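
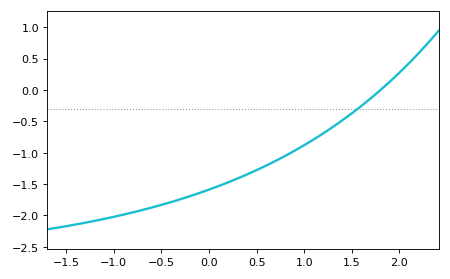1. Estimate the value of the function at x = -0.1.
-1.64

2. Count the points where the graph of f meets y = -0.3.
1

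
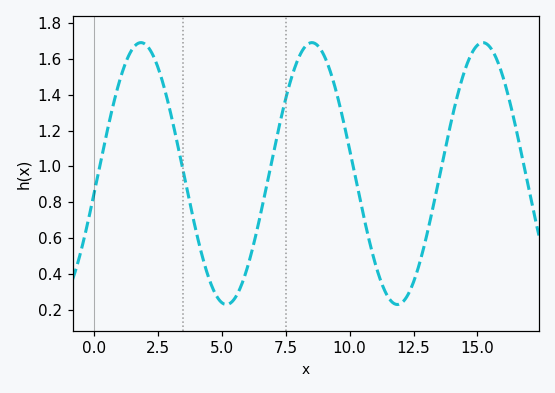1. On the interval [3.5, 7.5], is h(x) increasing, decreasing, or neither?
neither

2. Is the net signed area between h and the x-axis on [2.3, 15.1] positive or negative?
positive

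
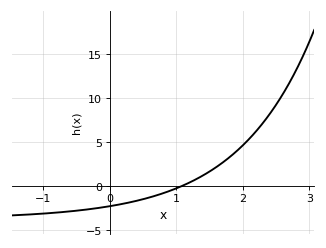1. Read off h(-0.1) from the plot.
-2.41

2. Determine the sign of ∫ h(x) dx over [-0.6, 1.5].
negative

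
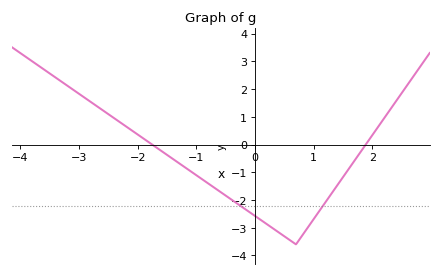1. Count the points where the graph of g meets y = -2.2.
2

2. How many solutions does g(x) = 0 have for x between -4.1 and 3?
2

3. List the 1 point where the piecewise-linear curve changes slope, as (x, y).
(0.7, -3.6)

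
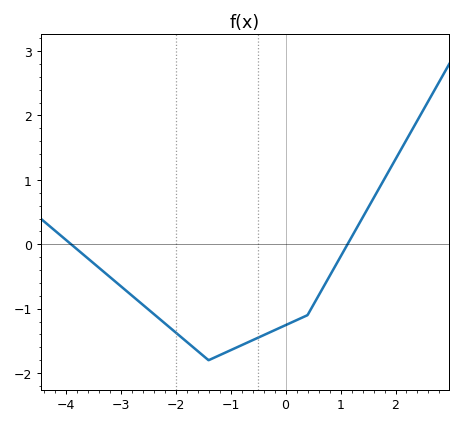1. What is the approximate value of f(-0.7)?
-1.53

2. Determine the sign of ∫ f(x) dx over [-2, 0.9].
negative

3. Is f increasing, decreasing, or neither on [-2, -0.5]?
neither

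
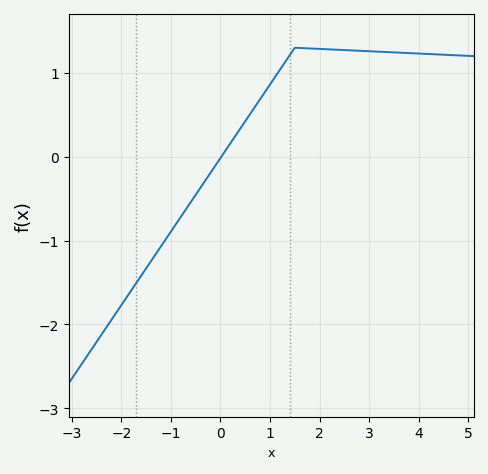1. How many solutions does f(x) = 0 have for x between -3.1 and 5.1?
1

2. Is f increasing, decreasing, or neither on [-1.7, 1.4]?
increasing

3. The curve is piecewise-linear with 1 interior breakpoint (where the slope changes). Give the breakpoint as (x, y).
(1.5, 1.3)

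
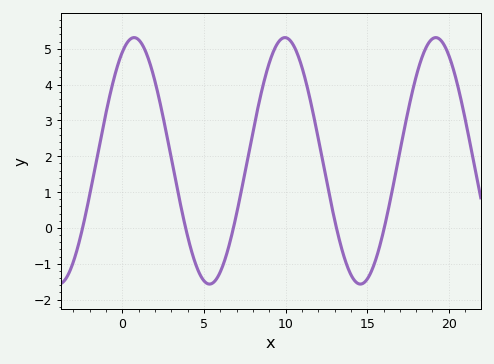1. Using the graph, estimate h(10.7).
4.9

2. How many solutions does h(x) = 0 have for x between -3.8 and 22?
5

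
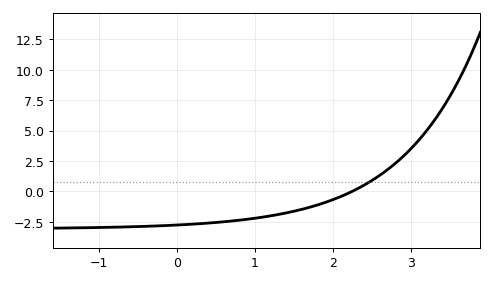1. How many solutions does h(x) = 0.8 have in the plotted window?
1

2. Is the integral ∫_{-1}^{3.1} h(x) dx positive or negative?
negative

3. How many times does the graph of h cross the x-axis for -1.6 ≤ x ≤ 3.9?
1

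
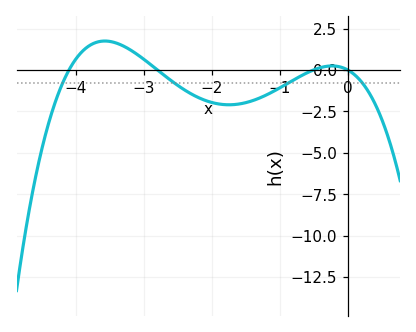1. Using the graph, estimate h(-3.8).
1.4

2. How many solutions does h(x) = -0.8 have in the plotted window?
4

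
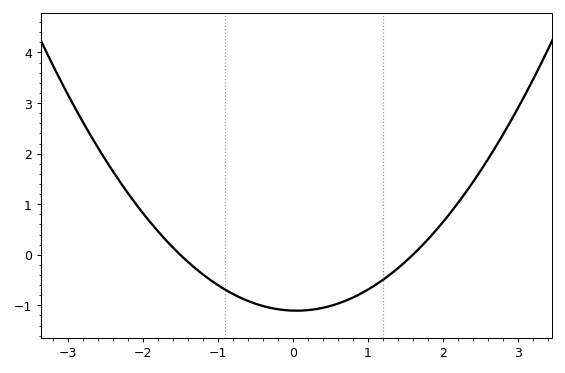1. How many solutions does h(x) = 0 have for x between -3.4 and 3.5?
2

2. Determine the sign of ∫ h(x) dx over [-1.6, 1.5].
negative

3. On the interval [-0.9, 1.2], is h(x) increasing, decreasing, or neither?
neither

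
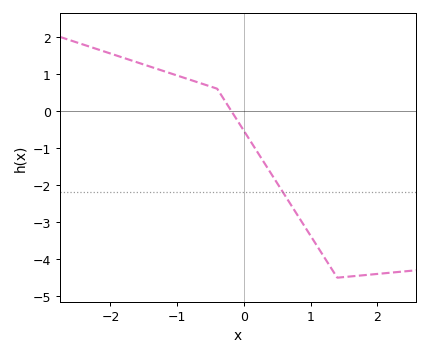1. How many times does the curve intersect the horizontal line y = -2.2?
1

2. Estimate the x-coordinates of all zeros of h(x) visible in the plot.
-0.188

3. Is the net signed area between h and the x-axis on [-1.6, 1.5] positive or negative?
negative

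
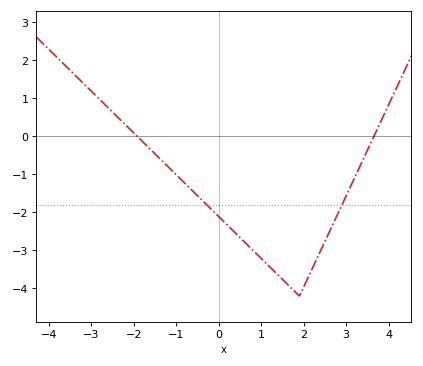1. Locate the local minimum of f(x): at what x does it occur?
1.8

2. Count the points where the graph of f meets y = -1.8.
2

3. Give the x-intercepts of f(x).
-2, 3.6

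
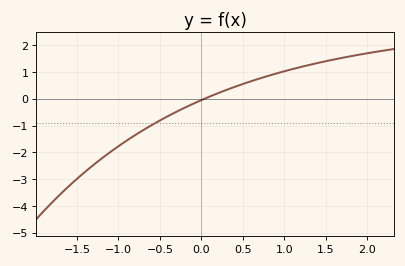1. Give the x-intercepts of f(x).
0.037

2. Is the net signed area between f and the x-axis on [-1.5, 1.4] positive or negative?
negative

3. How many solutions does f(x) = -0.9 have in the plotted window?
1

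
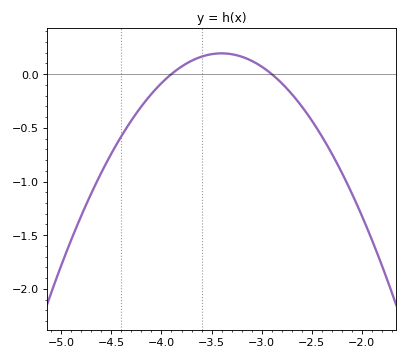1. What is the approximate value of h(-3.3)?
0.2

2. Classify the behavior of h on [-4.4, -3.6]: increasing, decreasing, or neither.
increasing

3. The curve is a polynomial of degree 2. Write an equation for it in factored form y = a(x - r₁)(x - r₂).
y = -0.77(x + 3.9)(x + 2.9)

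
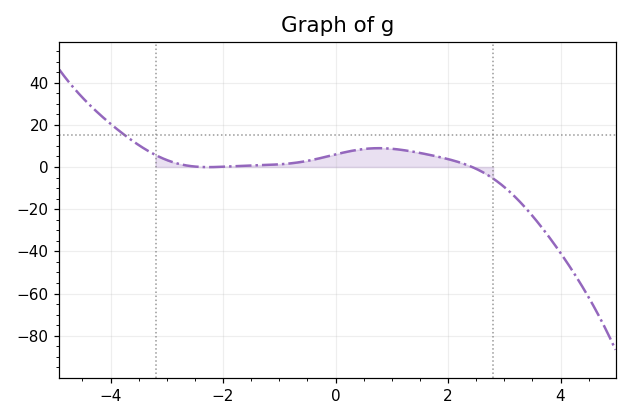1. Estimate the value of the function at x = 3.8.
-34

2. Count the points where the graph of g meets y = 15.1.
1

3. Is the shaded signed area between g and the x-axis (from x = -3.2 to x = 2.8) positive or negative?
positive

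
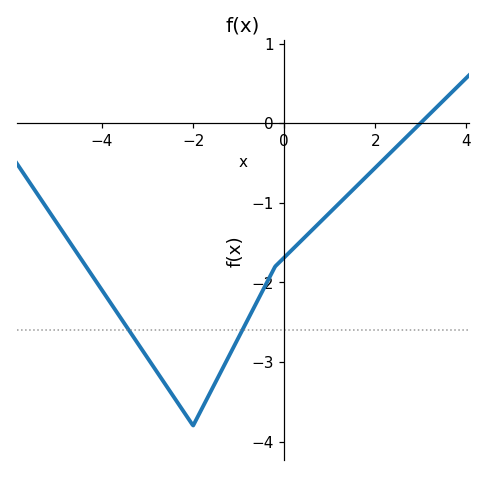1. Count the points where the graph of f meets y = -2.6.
2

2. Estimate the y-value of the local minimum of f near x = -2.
-3.8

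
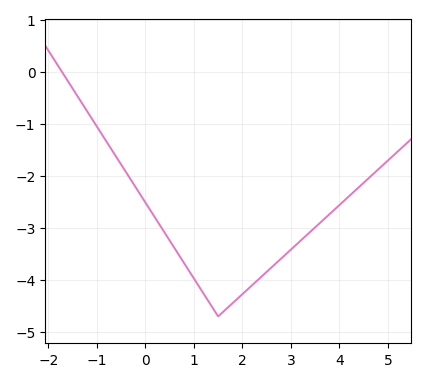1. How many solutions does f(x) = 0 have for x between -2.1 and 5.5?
1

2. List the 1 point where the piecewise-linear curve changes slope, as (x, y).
(1.5, -4.7)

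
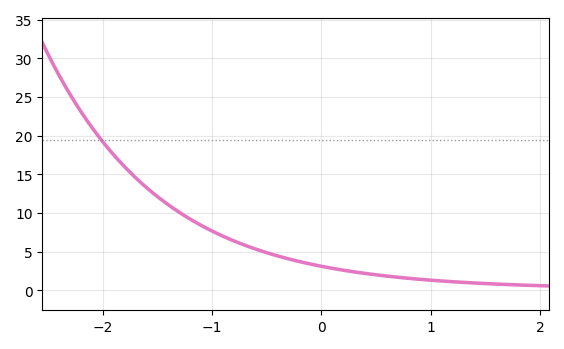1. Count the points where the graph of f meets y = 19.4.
1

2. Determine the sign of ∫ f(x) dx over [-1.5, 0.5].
positive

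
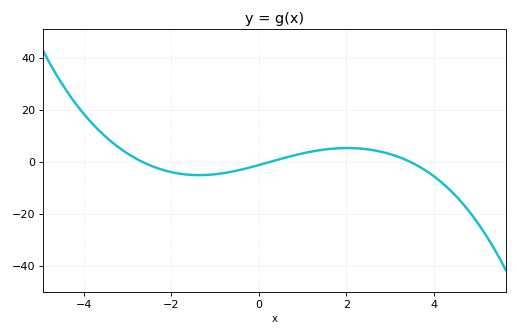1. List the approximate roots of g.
-2.66, 0.262, 3.46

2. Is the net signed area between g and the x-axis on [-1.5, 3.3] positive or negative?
positive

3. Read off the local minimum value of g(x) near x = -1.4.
-5.12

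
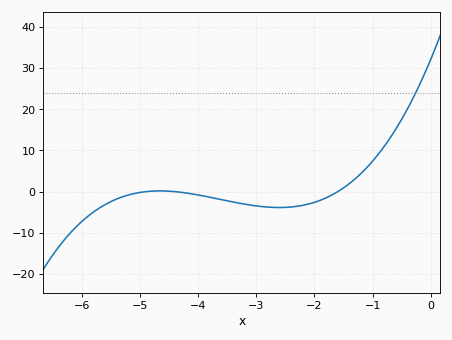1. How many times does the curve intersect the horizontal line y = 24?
1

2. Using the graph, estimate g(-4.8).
0.119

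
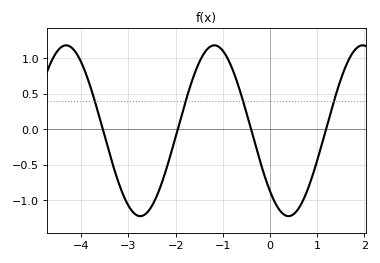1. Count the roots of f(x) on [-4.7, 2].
4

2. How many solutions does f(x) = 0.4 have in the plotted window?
4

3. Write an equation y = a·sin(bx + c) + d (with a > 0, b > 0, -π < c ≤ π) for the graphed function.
y = 1.2sin(2x - 2.4) - 0.02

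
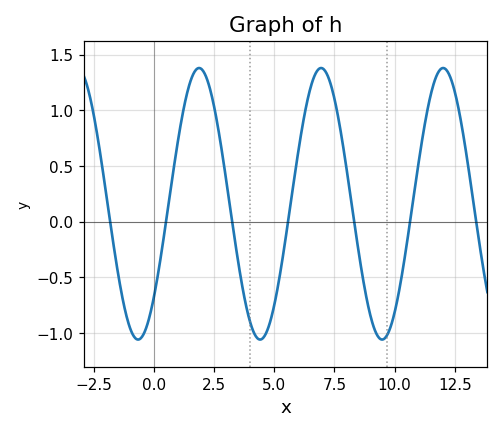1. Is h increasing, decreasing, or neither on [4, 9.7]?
neither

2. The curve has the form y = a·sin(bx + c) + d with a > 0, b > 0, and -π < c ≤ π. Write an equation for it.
y = 1.22sin(1.2x - 0.76) + 0.16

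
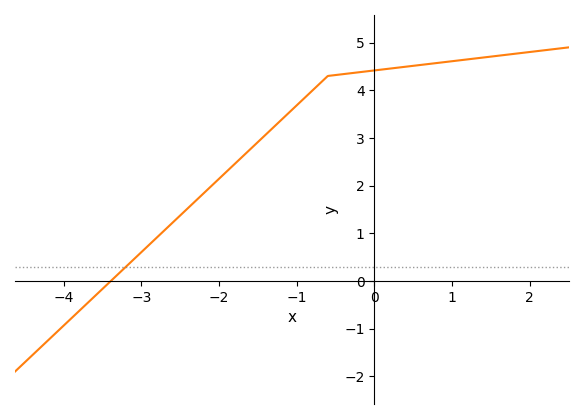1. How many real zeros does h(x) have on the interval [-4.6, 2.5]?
1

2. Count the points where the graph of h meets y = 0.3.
1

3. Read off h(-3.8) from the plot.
-0.6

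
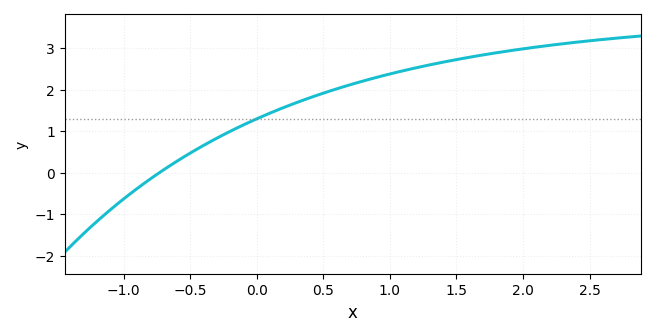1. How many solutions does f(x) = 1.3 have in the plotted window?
1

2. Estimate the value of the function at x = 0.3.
1.69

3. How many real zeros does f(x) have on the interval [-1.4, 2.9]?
1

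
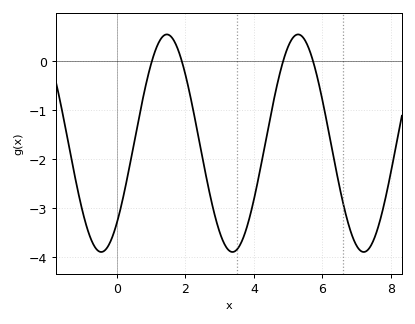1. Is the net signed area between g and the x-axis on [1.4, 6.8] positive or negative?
negative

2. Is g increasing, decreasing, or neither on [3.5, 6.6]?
neither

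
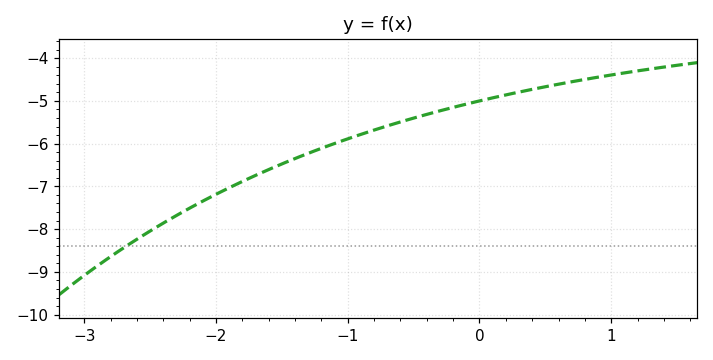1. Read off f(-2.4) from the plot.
-7.9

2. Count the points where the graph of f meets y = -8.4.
1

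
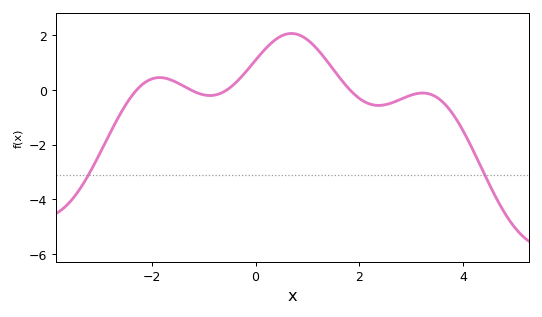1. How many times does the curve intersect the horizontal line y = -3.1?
2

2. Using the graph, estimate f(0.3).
1.7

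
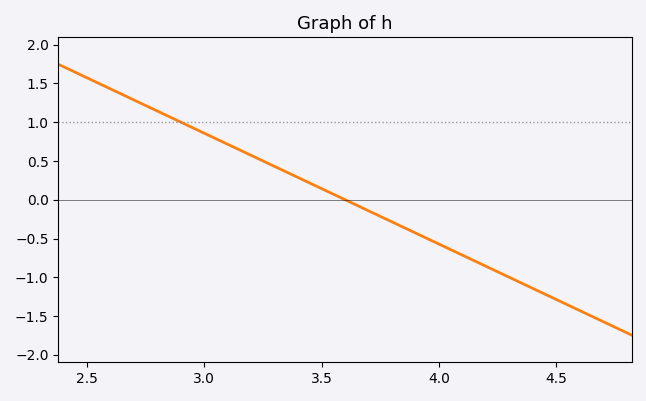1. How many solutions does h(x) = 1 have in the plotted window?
1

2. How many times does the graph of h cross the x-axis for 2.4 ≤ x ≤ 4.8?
1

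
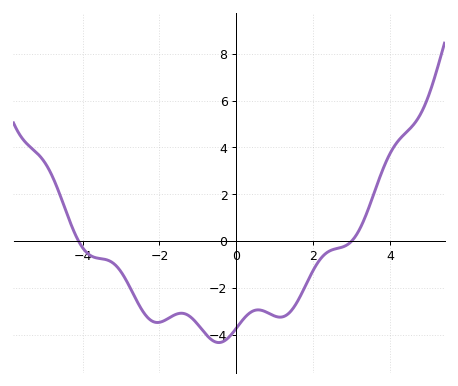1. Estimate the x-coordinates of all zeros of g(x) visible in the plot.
-4.1, 3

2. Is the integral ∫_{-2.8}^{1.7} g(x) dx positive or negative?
negative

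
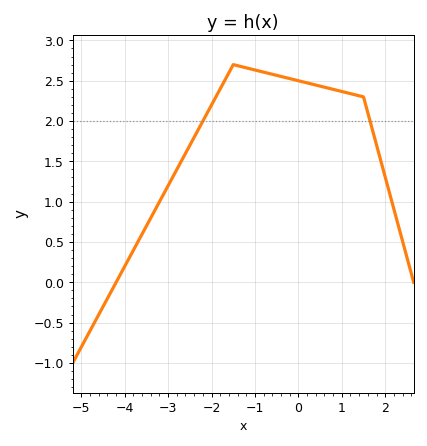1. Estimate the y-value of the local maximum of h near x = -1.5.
2.7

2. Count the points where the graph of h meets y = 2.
2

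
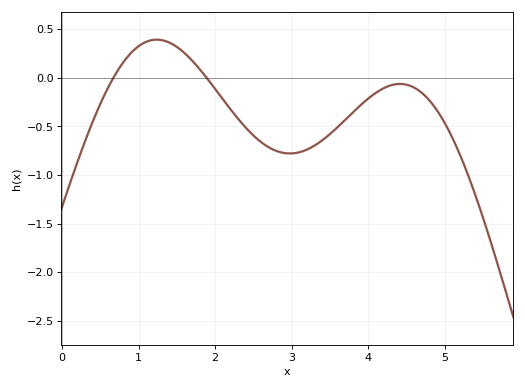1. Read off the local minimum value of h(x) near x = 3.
-0.778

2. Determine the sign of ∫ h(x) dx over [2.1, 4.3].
negative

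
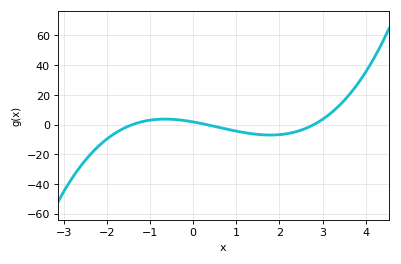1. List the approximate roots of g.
-1.4, 0.3, 2.8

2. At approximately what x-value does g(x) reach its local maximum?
-0.655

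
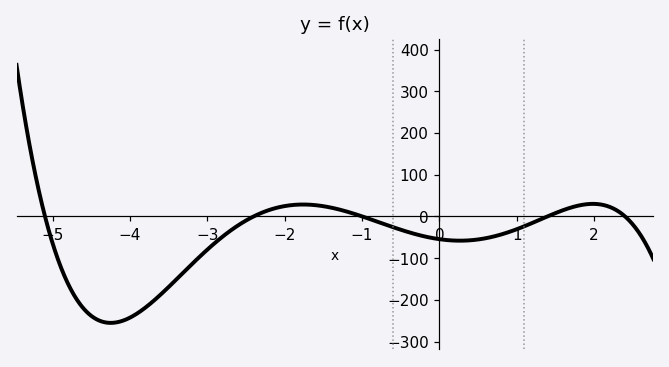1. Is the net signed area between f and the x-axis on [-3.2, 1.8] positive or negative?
negative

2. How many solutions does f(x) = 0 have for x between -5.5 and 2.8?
5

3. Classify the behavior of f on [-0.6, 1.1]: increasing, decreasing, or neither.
neither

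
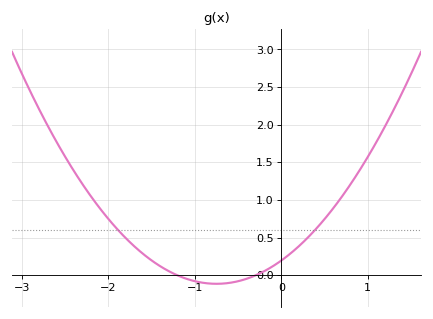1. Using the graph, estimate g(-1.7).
0.385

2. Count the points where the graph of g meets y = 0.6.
2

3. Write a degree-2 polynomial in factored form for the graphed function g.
y = 0.55(x + 1.2)(x + 0.3)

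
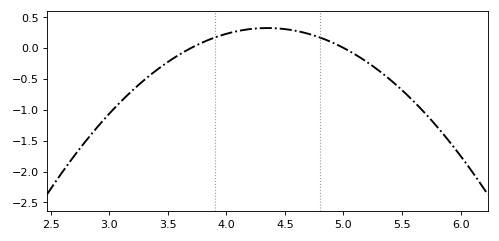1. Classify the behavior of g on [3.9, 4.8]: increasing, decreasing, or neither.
neither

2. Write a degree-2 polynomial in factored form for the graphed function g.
y = -0.76(x - 3.7)(x - 5)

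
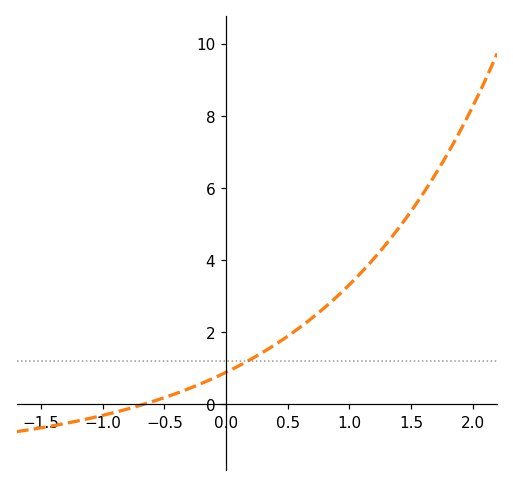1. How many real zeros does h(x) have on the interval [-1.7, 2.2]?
1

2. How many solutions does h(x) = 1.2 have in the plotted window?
1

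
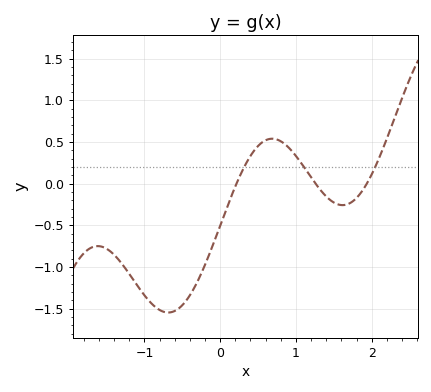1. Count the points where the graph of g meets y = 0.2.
3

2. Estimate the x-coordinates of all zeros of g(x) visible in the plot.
0.216, 1.26, 1.94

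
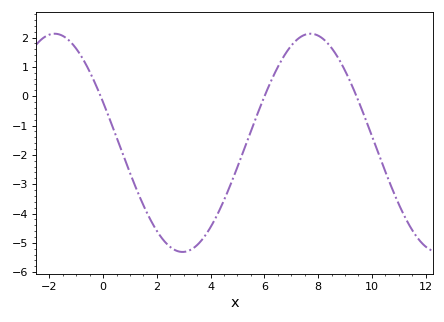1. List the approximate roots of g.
0, 6, 9.4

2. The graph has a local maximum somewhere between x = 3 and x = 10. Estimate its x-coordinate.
7.8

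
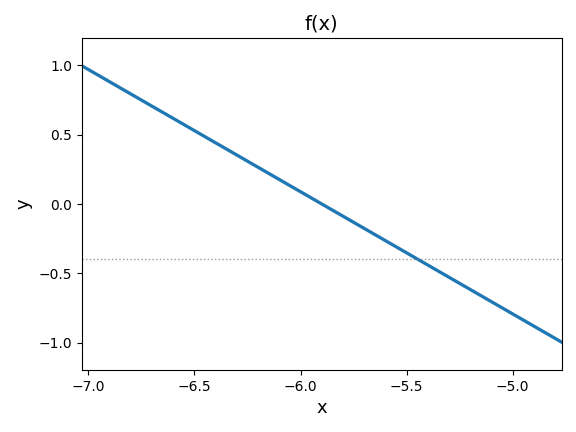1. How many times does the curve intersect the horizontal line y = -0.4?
1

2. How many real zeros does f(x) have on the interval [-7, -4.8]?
1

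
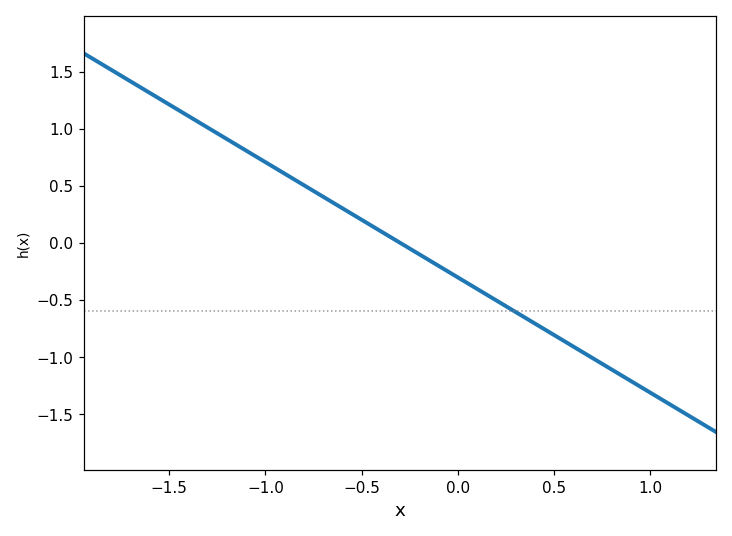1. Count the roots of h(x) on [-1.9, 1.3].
1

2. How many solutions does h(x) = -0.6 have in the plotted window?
1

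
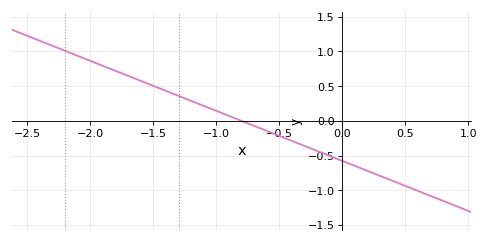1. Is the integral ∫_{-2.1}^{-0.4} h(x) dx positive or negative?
positive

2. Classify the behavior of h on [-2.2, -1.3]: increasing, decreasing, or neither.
decreasing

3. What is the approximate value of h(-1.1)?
0.216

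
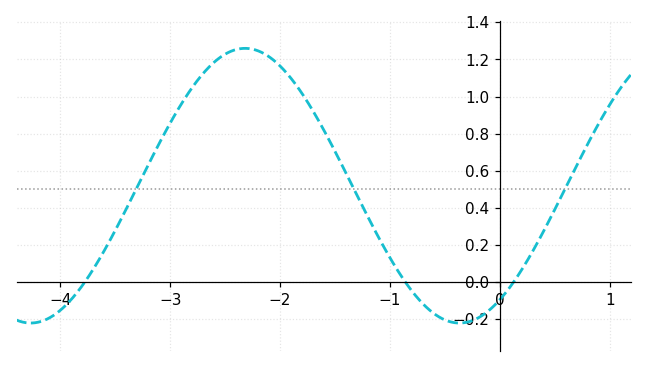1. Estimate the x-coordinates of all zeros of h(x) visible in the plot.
-3.78, -0.859, 0.125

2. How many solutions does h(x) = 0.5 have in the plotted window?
3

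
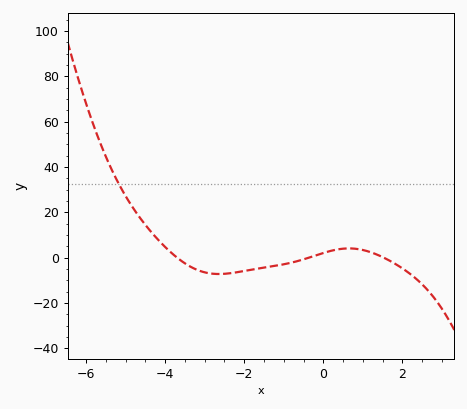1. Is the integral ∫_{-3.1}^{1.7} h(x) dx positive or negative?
negative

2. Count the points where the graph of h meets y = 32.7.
1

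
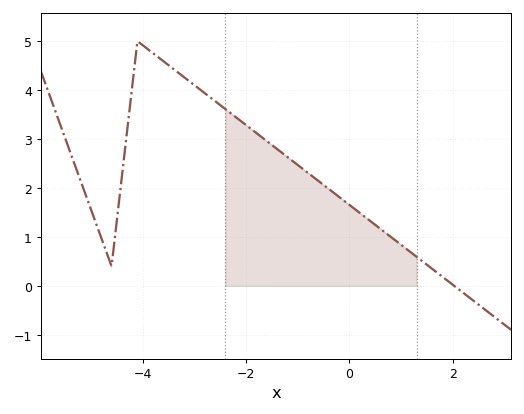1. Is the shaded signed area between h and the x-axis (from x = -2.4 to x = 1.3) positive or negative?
positive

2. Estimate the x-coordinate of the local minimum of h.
-4.6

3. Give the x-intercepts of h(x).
2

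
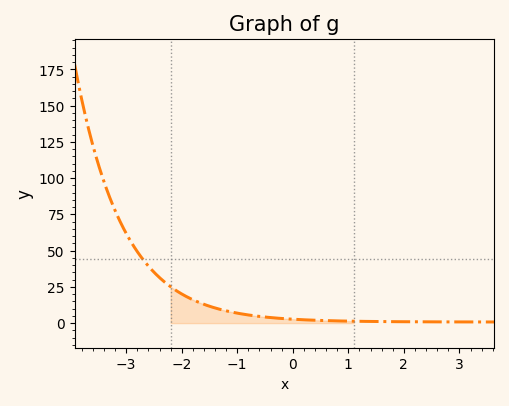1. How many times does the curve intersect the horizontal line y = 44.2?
1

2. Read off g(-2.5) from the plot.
35.2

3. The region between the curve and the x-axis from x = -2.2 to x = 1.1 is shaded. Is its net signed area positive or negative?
positive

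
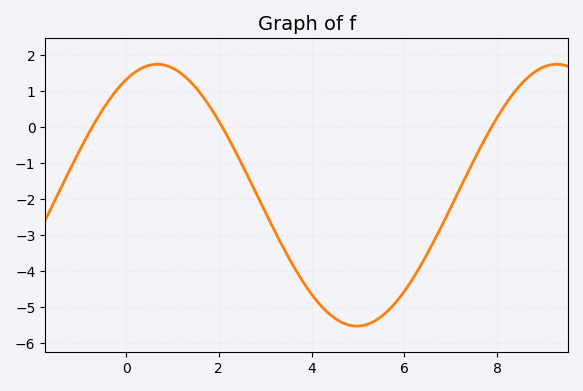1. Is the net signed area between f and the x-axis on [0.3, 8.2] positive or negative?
negative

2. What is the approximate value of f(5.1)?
-5.5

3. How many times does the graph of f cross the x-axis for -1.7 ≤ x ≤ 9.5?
3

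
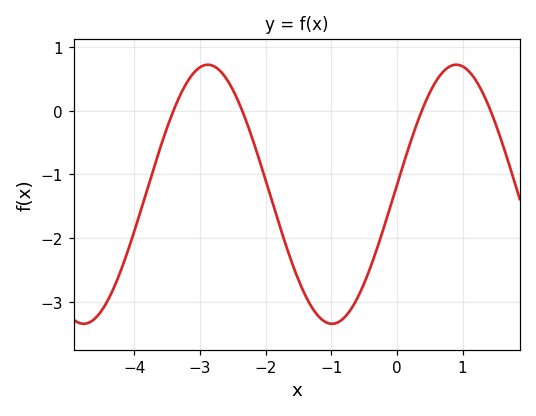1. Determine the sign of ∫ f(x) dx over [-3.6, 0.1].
negative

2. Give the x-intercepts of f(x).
-3.4, -2.4, 0.4, 1.4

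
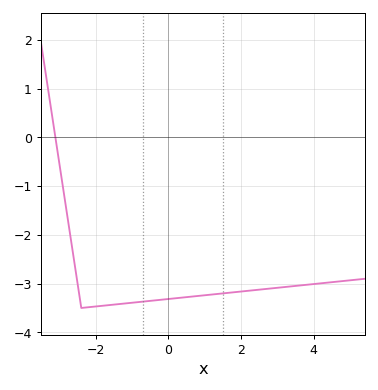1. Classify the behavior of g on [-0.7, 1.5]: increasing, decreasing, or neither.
increasing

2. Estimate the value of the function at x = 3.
-3.1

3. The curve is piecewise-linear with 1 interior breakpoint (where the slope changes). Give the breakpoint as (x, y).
(-2.4, -3.5)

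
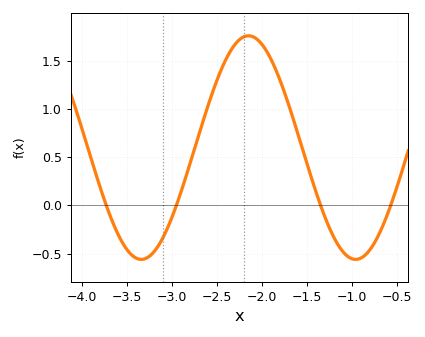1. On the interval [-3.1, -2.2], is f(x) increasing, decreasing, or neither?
increasing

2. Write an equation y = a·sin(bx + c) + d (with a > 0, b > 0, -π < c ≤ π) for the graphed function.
y = 1.16sin(2.64x + 0.96) + 0.6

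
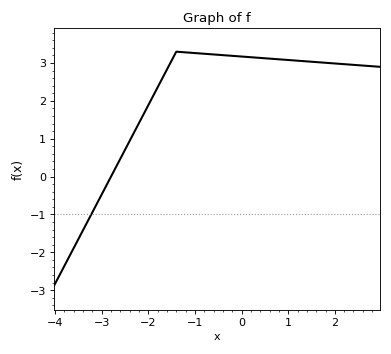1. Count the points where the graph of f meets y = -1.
1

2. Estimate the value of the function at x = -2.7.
0.232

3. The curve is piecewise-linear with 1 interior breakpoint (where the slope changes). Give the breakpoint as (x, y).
(-1.4, 3.3)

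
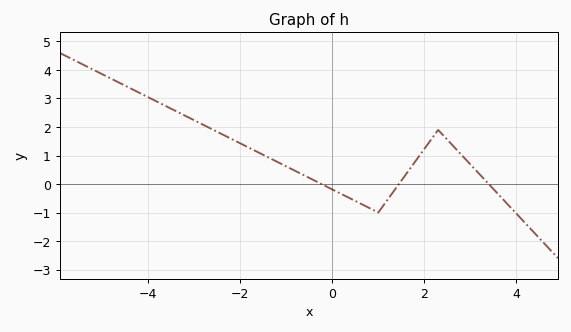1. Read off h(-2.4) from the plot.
1.75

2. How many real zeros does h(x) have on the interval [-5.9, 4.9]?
3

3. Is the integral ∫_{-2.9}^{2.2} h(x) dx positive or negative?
positive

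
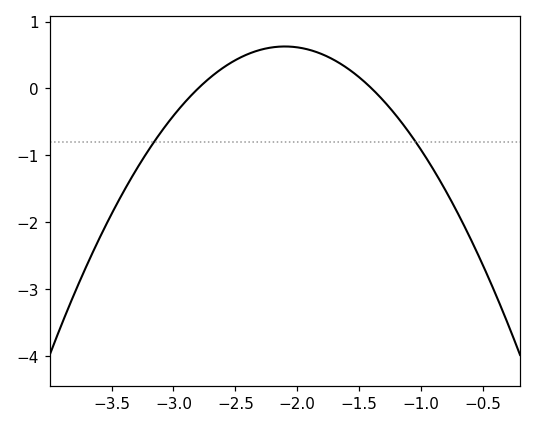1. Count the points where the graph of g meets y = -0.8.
2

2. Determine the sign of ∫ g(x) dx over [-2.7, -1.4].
positive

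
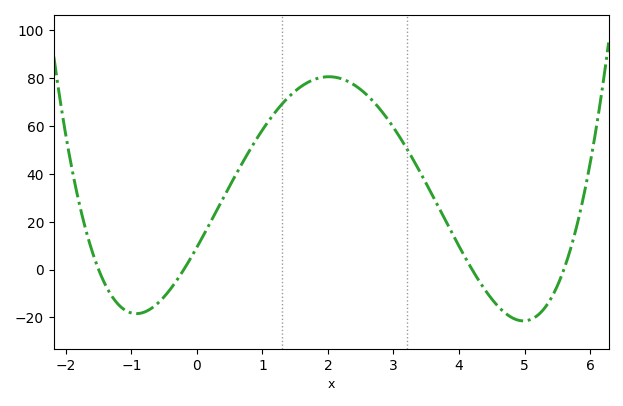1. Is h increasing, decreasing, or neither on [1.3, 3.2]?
neither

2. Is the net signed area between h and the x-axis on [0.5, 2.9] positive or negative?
positive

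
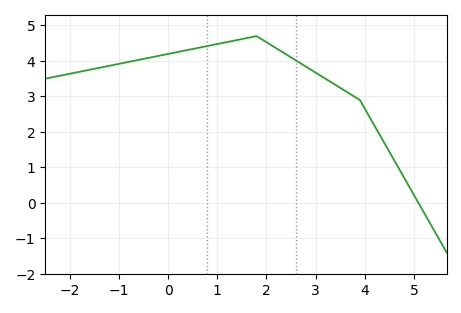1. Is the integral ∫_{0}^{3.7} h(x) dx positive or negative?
positive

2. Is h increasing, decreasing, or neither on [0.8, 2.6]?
neither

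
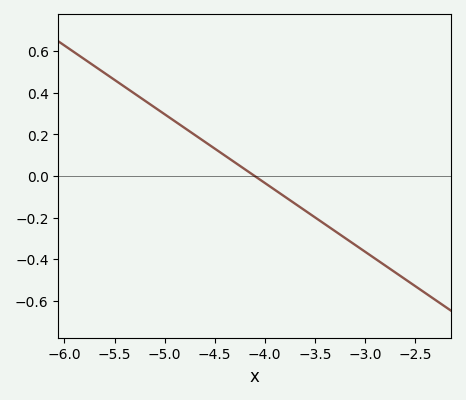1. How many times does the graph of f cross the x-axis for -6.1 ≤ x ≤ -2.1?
1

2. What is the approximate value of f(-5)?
0.297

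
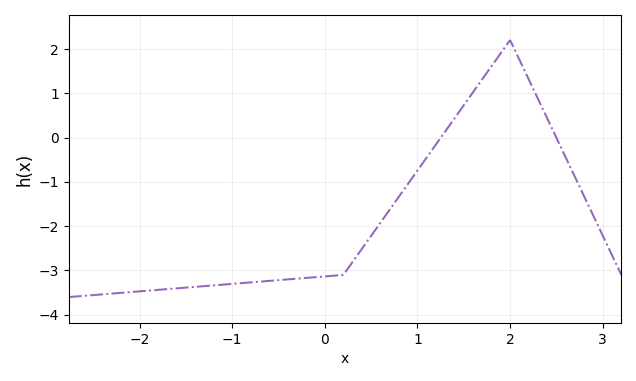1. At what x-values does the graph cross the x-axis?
1.25, 2.5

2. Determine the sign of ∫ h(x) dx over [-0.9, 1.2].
negative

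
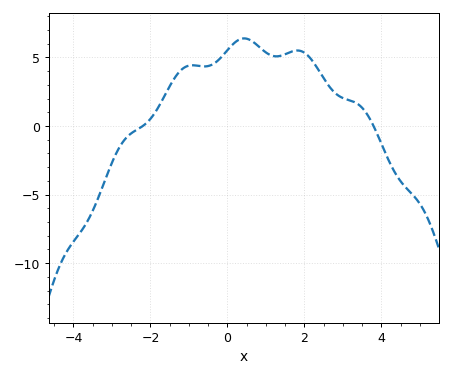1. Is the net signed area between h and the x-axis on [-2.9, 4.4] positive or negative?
positive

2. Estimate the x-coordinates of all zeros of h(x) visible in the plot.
-2.2, 3.8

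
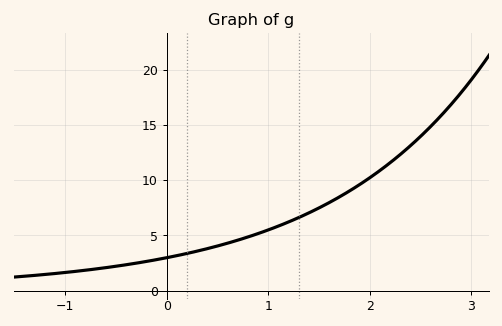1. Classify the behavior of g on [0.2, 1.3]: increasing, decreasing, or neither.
increasing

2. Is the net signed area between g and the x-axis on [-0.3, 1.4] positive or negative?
positive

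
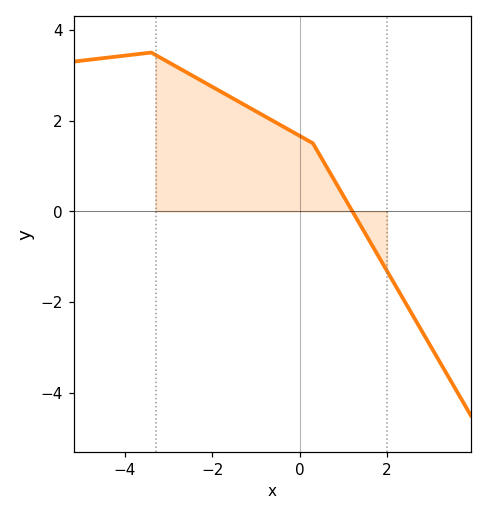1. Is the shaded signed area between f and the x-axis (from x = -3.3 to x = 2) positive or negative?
positive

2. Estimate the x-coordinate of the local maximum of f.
-3.4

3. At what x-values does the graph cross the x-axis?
1.2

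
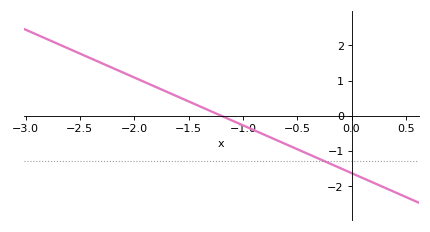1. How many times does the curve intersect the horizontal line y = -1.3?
1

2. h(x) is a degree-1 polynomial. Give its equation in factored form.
y = -1.36(x + 1.2)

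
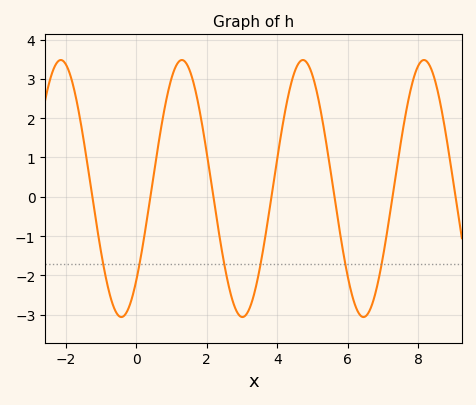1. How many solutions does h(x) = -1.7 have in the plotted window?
6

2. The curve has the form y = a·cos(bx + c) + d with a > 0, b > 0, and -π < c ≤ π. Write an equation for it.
y = 3.27cos(1.8x - 2.4) + 0.21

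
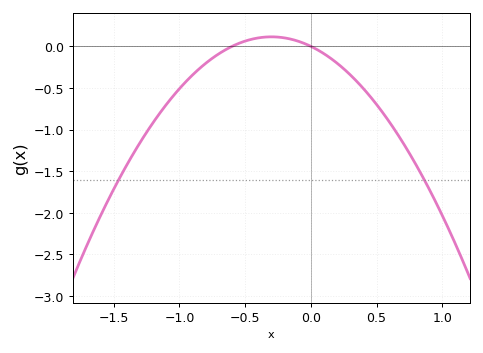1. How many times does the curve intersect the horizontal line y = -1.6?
2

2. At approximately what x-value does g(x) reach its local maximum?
-0.3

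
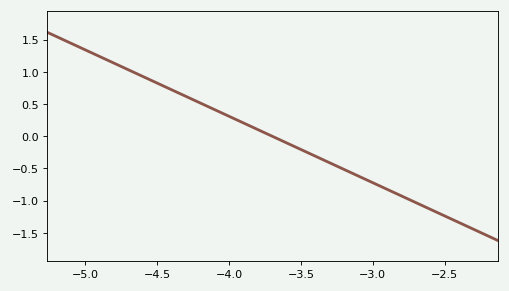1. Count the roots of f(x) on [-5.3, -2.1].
1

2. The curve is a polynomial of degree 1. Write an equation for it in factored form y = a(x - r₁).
y = -1.03(x + 3.7)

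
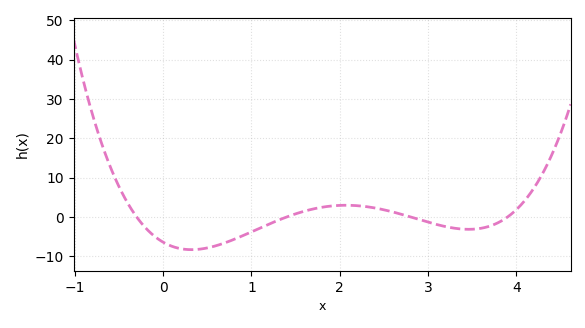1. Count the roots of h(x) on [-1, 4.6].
4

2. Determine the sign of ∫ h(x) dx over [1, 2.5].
positive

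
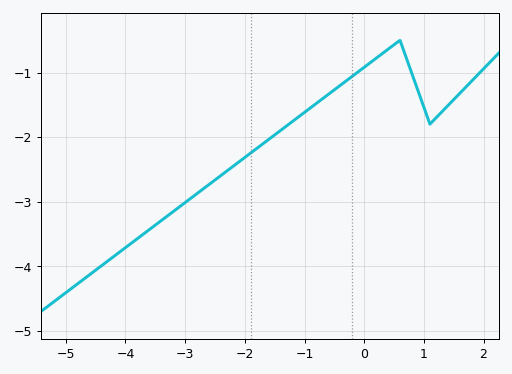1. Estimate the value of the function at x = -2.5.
-2.66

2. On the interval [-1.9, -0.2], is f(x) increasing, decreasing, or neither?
increasing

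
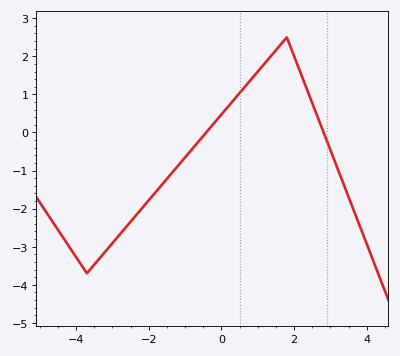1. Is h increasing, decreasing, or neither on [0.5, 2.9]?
neither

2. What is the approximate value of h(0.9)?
1.5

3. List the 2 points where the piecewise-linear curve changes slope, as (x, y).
(-3.7, -3.7); (1.8, 2.5)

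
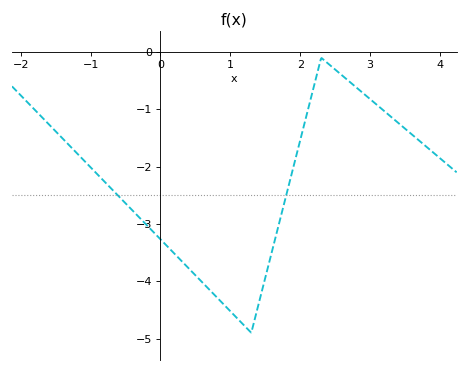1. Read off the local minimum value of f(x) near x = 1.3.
-4.9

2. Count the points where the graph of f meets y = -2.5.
2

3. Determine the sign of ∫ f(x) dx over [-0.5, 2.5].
negative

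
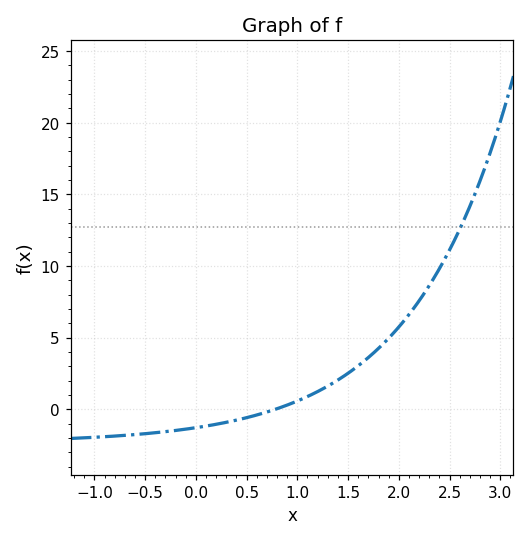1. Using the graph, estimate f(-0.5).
-1.5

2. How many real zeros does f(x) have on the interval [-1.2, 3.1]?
1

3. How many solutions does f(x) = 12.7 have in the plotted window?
1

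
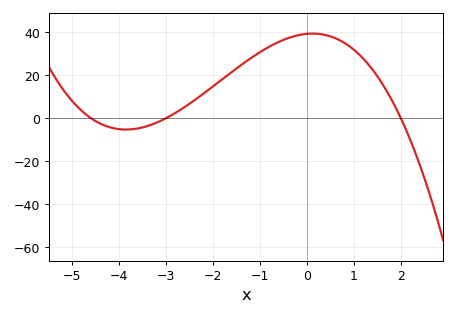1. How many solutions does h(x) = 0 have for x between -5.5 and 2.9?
3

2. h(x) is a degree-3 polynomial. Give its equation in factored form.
y = -1.42(x + 4.6)(x + 3)(x - 2)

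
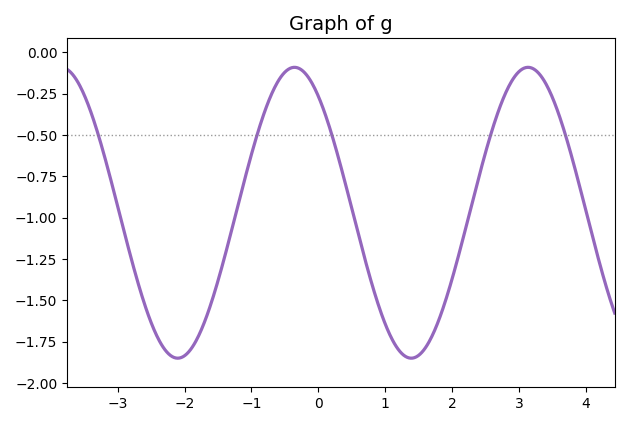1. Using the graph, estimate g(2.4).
-0.75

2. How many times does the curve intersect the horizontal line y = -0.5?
5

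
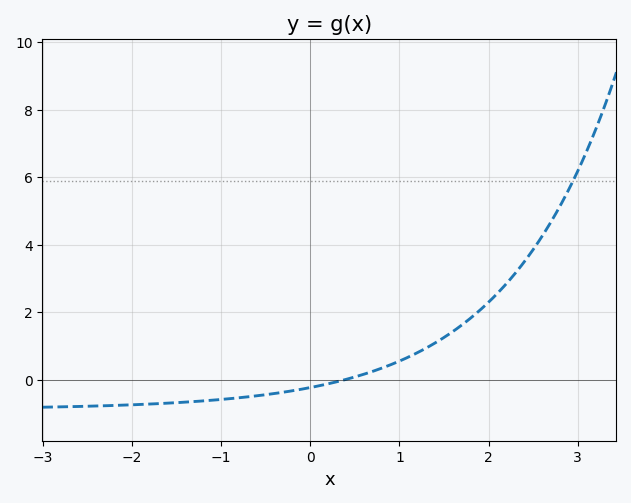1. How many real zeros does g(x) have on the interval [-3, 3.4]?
1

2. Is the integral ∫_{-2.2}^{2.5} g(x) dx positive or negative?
positive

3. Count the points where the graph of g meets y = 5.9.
1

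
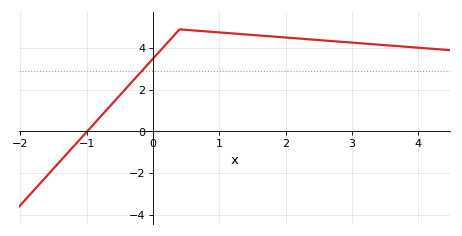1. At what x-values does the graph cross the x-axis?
-1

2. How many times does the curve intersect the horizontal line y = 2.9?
1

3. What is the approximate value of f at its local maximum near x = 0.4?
4.8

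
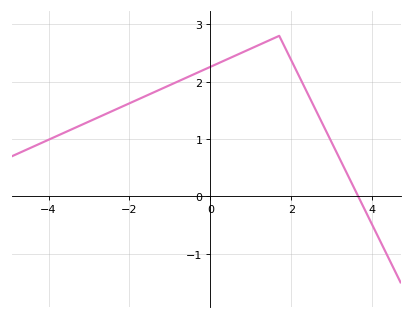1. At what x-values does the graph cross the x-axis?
3.65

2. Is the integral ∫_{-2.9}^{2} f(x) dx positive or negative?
positive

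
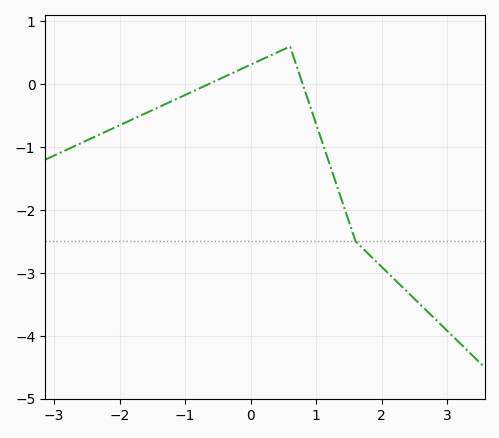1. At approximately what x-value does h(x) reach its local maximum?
0.598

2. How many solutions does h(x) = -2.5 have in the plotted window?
1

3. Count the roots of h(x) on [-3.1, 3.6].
2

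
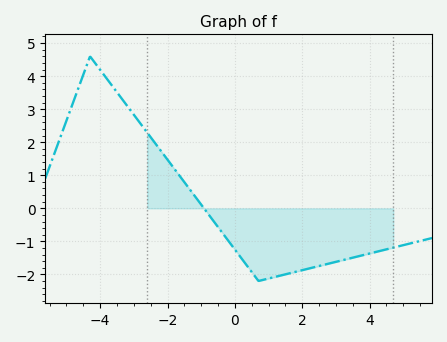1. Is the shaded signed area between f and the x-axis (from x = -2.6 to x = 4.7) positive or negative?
negative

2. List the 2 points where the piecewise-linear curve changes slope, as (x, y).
(-4.3, 4.6); (0.7, -2.2)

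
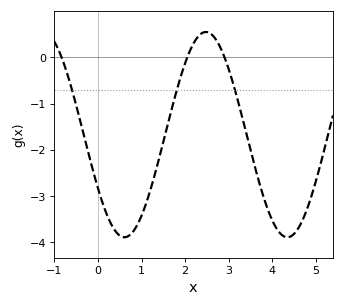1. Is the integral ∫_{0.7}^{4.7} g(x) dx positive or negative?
negative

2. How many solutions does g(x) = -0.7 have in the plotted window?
3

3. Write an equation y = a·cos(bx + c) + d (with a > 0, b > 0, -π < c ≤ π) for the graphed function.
y = 2.22cos(1.7x + 2.1) - 1.67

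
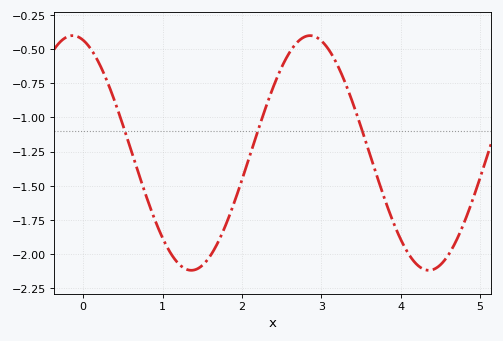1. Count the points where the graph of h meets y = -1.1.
3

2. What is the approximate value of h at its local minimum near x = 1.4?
-2.12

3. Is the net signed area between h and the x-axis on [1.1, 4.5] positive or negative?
negative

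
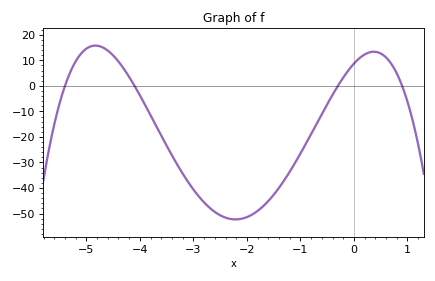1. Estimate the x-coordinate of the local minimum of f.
-2.21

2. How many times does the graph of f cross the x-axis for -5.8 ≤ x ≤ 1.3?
4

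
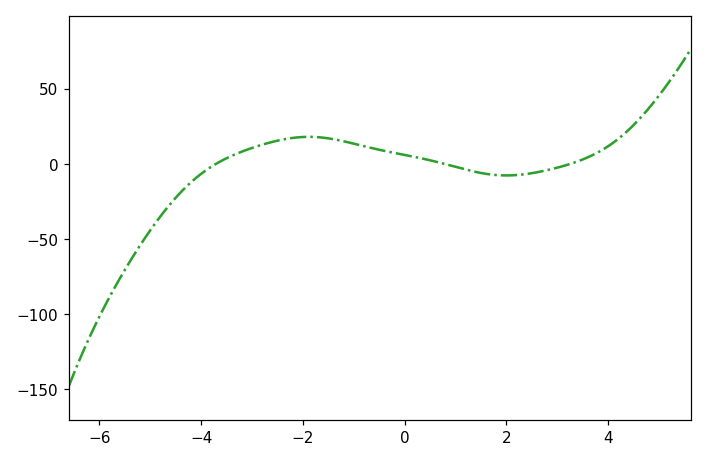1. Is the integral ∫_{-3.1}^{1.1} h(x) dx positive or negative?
positive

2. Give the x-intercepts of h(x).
-3.8, 0.8, 3.2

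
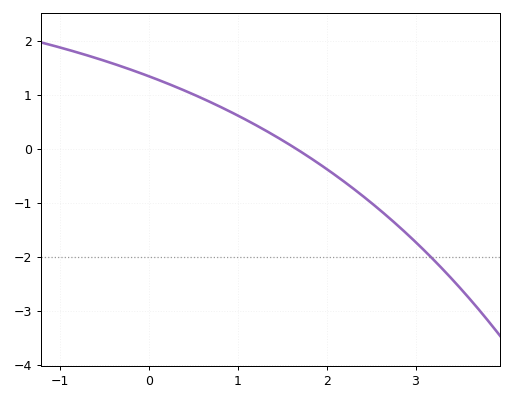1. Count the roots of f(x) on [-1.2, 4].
1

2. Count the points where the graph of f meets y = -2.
1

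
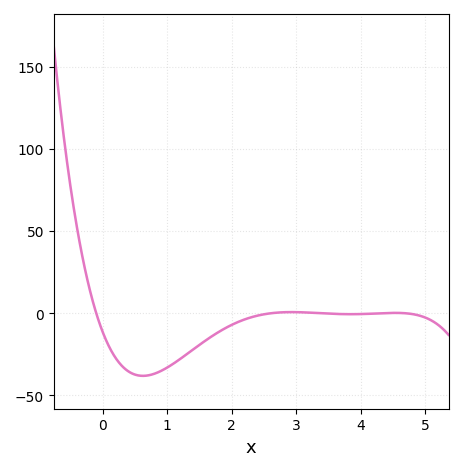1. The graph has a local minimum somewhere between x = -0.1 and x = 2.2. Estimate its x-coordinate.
0.622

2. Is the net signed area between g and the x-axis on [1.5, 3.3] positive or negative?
negative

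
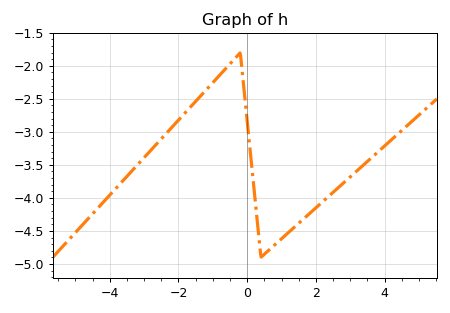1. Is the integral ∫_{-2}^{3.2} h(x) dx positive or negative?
negative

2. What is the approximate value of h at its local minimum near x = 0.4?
-4.9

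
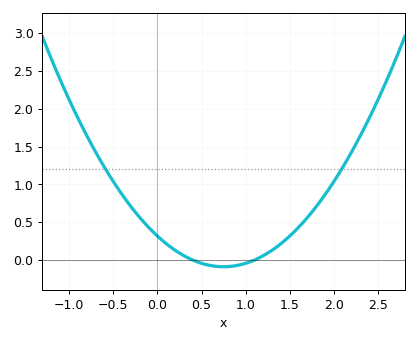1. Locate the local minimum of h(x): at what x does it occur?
0.75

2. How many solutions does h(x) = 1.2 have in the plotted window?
2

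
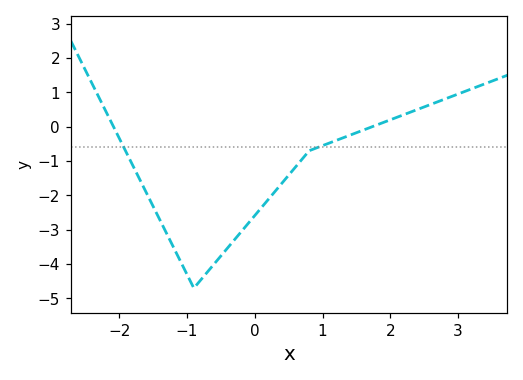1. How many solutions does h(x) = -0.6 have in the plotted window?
2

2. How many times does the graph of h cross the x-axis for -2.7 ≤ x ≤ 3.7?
2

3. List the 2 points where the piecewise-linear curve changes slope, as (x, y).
(-0.9, -4.7); (0.8, -0.7)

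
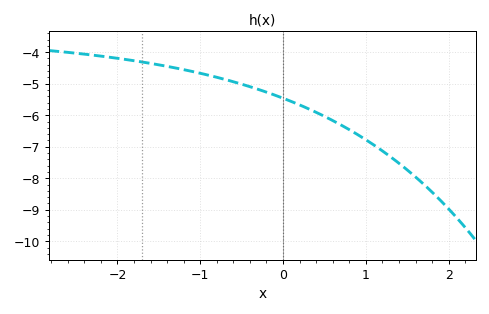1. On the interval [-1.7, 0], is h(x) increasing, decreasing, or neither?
decreasing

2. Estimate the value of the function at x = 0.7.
-6.31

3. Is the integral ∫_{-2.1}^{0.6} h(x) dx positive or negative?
negative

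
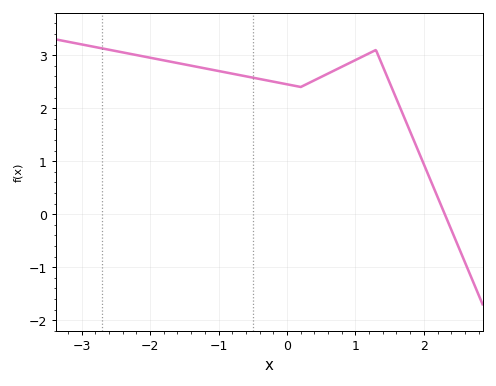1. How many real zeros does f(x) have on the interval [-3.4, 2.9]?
1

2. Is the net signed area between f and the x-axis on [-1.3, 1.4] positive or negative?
positive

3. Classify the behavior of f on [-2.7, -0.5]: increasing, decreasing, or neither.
decreasing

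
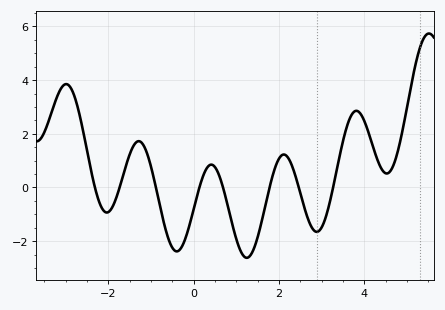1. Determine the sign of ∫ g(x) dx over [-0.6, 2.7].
negative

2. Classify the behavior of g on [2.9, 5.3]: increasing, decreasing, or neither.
neither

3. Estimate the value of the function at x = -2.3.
-0.2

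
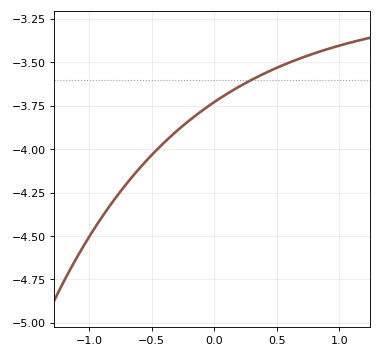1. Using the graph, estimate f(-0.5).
-4.04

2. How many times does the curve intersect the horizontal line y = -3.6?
1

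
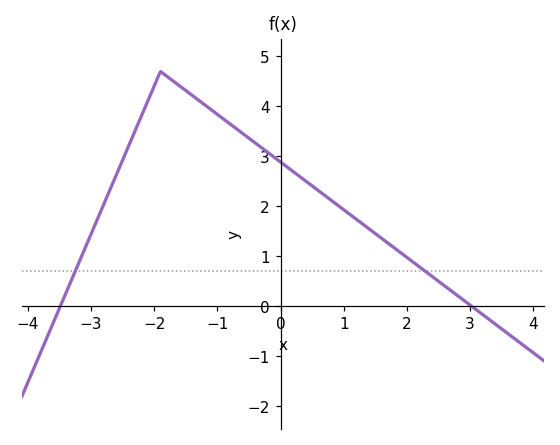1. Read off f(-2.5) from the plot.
2.9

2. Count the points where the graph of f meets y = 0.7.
2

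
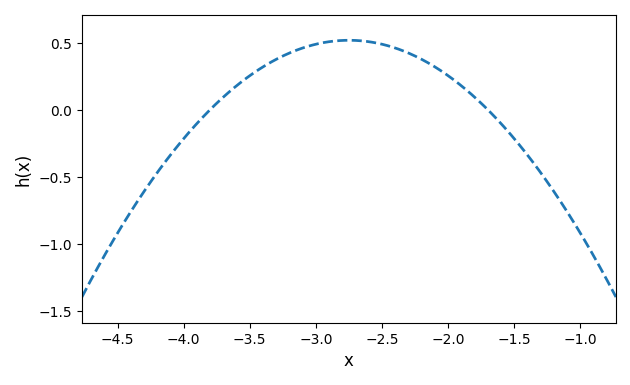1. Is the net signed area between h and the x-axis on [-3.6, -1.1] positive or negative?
positive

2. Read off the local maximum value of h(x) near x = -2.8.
0.5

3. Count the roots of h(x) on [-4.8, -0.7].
2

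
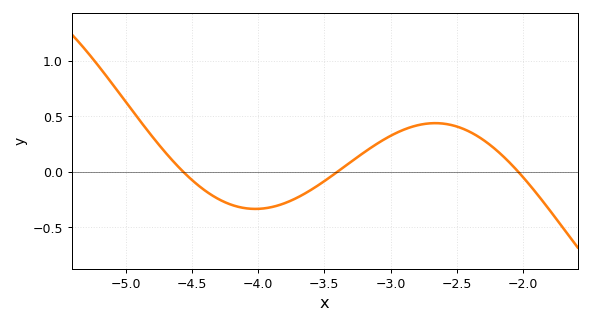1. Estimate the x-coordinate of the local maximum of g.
-2.66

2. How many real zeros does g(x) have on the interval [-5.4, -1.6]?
3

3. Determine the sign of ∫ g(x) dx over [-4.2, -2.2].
positive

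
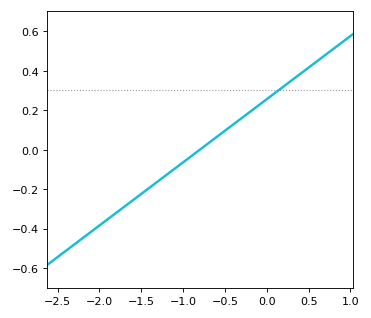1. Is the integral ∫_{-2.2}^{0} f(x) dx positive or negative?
negative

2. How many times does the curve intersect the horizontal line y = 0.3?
1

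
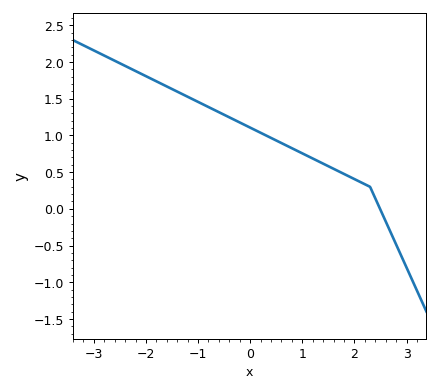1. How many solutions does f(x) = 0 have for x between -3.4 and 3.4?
1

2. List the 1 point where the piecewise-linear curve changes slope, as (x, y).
(2.3, 0.3)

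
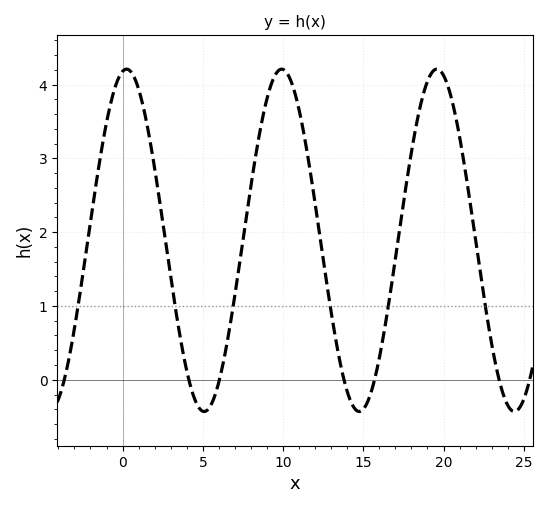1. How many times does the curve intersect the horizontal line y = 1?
6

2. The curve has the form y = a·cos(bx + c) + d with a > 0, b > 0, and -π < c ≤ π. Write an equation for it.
y = 2.32cos(0.65x - 0.16) + 1.89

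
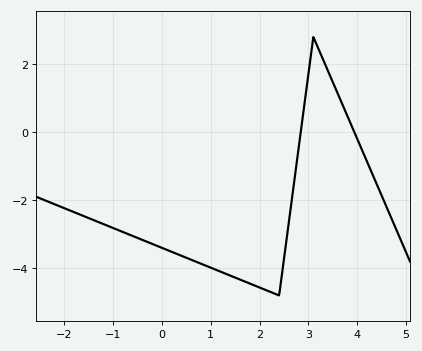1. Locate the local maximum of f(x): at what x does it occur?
3.2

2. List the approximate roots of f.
2.8, 4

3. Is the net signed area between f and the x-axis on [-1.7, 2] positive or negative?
negative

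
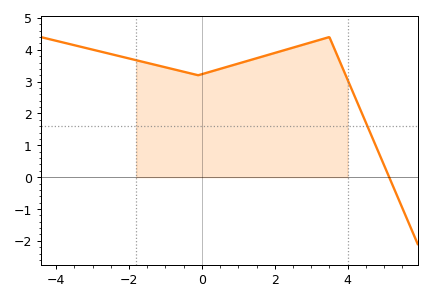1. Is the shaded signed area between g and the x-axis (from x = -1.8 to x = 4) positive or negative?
positive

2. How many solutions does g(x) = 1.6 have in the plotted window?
1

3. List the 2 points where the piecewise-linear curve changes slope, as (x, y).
(-0.1, 3.2); (3.5, 4.4)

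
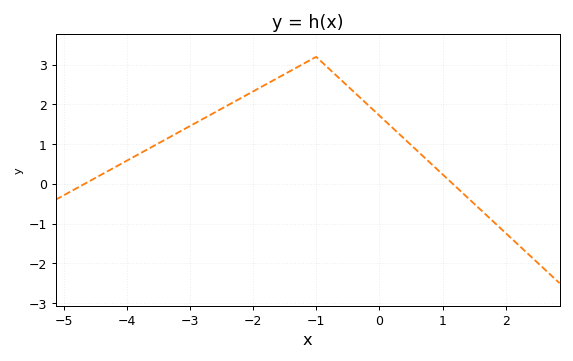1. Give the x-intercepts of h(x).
-4.67, 1.16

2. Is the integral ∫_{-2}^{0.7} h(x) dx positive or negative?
positive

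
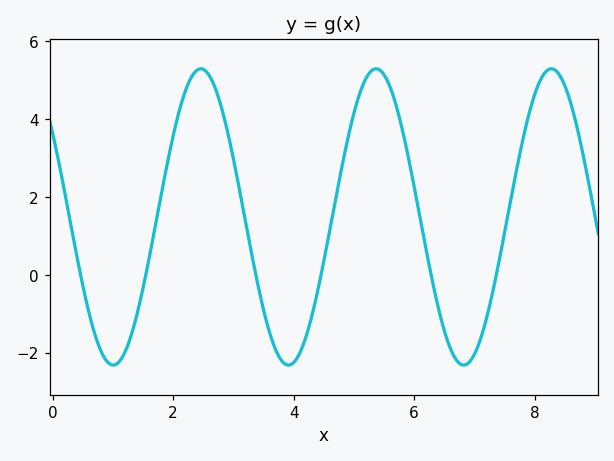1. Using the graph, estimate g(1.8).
2.05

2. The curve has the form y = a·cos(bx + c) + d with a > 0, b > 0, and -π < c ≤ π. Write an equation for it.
y = 3.8cos(2.16x + 0.972) + 1.49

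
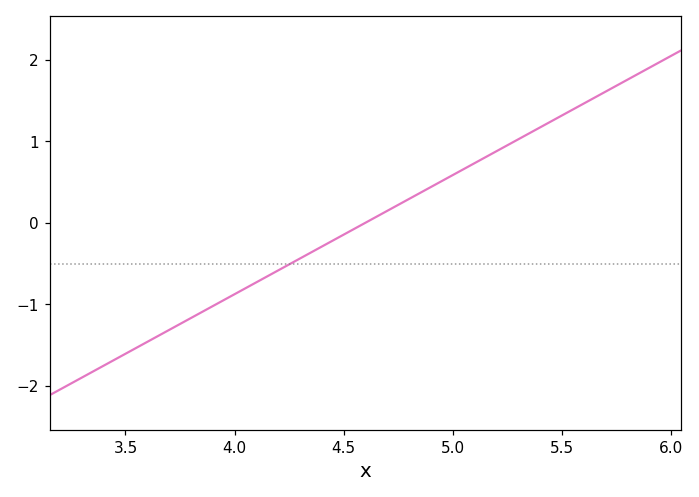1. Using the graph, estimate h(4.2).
-0.6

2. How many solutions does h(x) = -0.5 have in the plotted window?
1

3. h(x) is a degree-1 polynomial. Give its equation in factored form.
y = 1.46(x - 4.6)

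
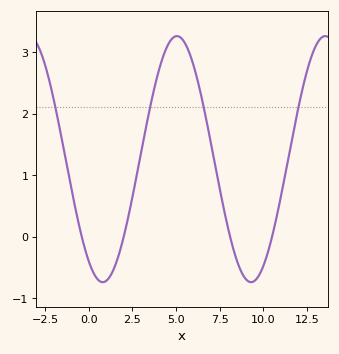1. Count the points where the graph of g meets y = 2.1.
4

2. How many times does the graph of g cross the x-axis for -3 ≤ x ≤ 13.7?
4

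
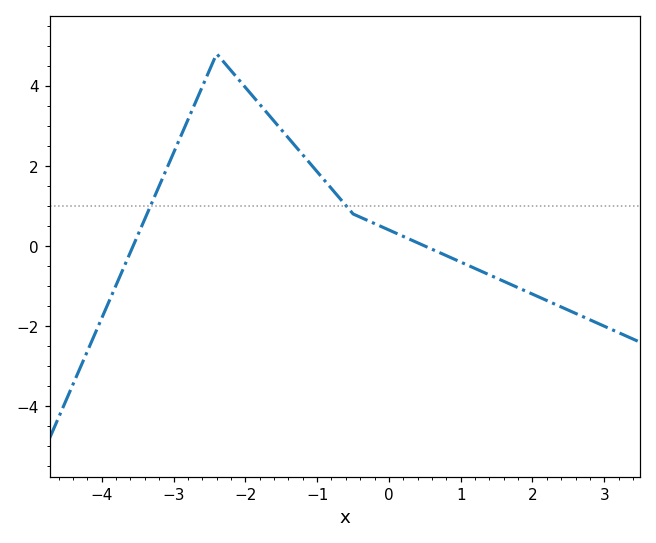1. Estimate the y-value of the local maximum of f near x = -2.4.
4.8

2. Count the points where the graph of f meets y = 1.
2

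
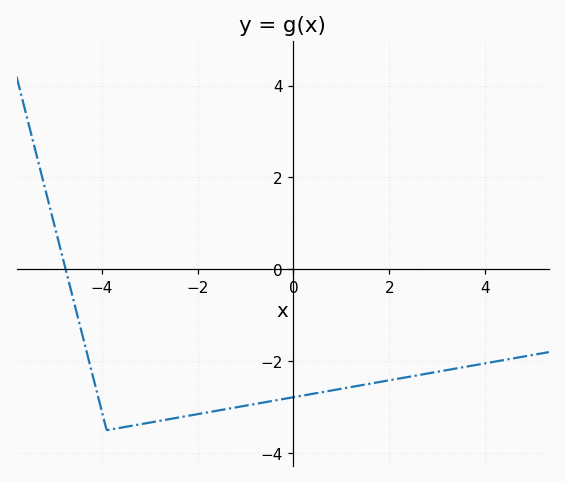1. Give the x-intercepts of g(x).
-4.76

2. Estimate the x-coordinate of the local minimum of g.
-3.9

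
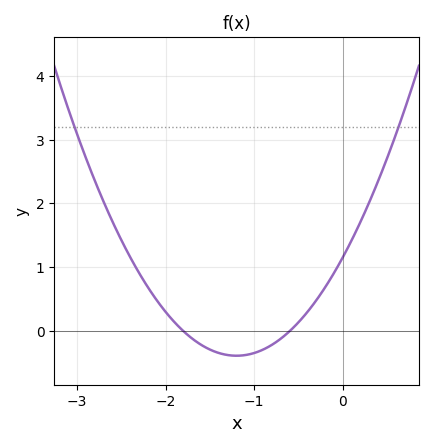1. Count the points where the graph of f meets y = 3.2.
2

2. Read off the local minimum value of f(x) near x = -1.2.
-0.4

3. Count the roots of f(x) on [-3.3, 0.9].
2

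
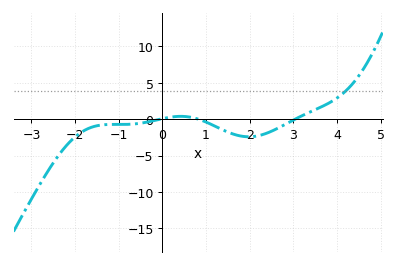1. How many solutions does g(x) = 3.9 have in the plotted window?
1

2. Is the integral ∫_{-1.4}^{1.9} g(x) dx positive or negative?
negative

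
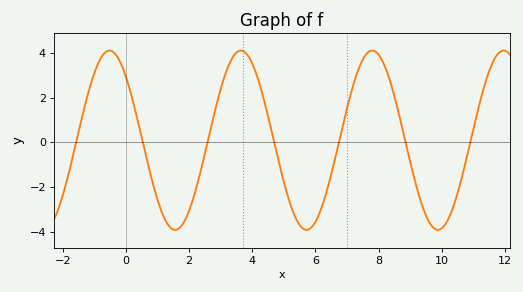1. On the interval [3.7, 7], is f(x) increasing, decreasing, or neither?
neither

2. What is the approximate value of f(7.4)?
3.4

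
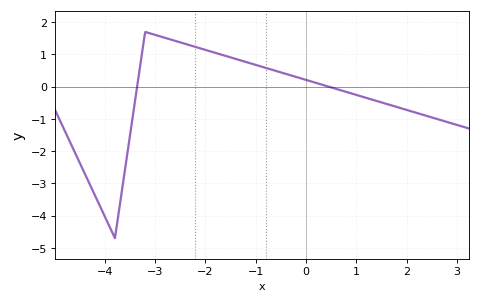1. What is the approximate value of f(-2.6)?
1.4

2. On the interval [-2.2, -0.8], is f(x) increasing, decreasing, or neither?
decreasing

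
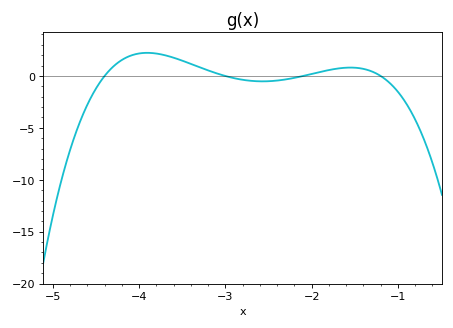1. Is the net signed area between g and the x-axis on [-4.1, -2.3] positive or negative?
positive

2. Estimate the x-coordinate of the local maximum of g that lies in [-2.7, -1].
-1.55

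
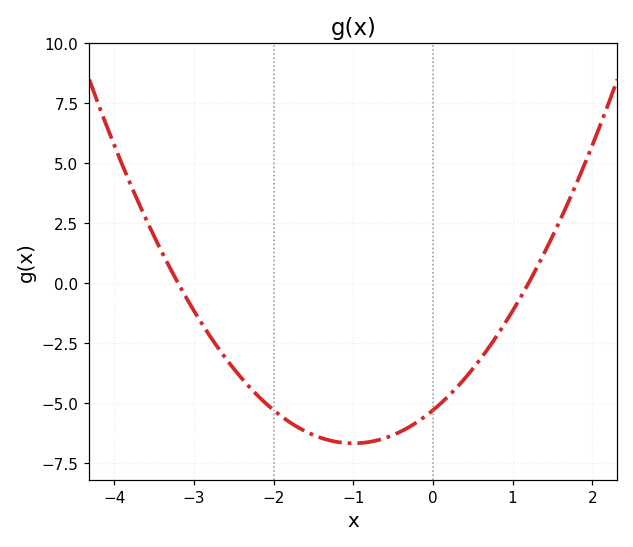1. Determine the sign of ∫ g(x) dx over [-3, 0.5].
negative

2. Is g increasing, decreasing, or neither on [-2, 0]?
neither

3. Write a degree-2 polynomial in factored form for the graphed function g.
y = 1.38(x + 3.2)(x - 1.2)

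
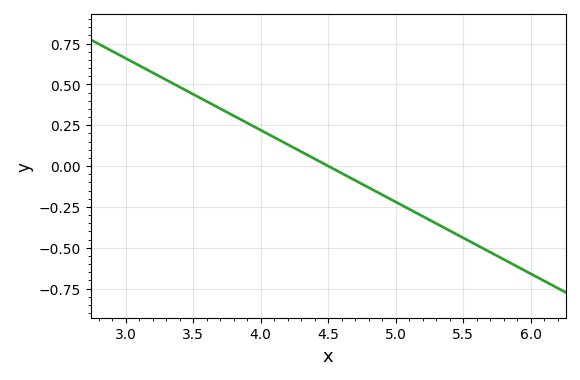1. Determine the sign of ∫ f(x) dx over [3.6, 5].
positive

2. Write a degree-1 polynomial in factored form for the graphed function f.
y = -0.44(x - 4.5)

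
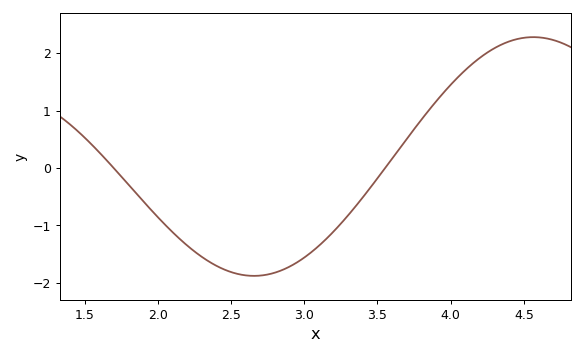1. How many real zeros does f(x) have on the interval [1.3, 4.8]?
2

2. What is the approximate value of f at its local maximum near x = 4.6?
2.28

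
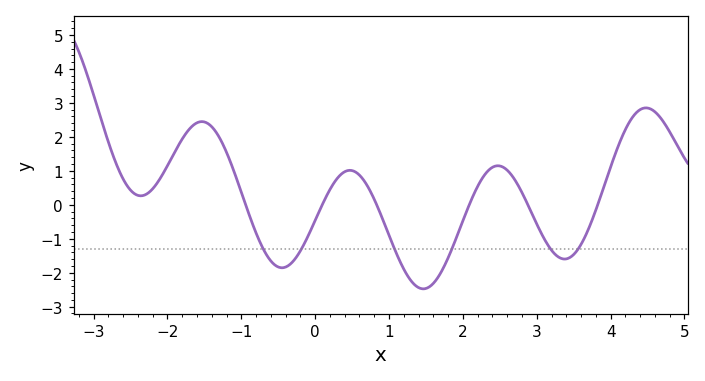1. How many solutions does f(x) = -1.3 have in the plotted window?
6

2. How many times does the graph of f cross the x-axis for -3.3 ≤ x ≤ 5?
6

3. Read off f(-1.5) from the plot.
2.44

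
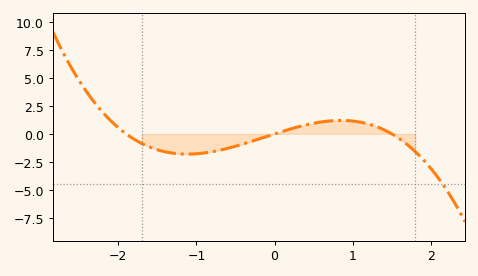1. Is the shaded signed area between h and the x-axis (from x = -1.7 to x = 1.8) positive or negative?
negative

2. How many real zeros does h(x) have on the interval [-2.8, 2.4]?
3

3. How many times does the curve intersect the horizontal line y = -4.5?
1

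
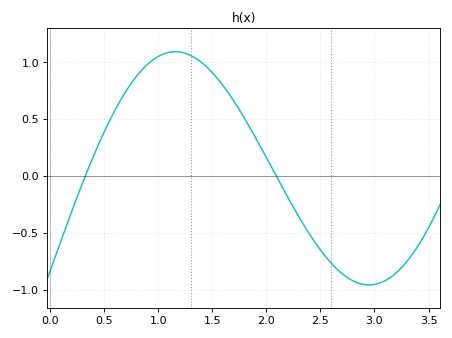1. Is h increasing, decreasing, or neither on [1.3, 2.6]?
decreasing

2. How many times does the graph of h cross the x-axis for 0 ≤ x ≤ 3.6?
2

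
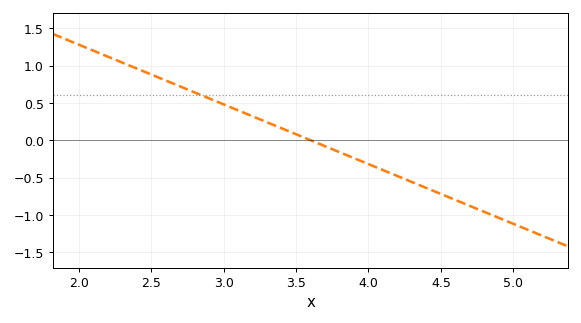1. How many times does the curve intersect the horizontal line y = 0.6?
1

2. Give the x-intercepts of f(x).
3.6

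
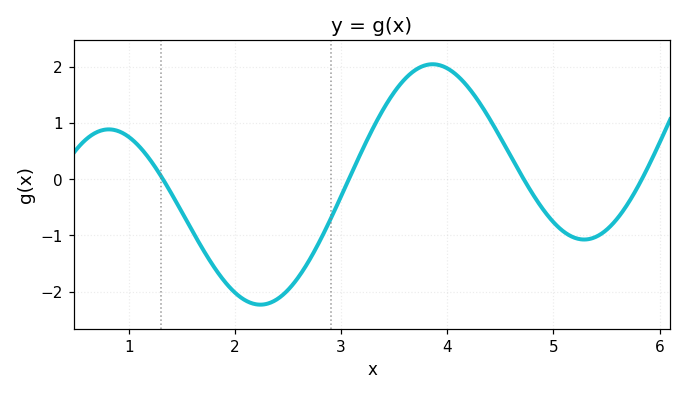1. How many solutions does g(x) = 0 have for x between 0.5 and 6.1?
4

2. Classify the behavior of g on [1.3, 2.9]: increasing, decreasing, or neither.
neither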